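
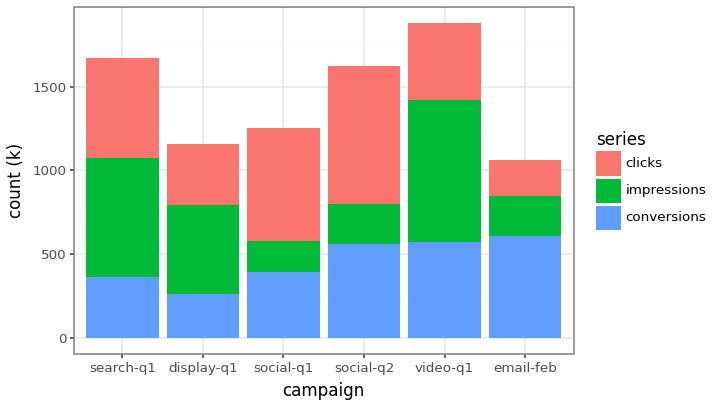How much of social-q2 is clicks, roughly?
clicks top ≈ 1600, bottom ≈ 800; segment ≈ 800.

≈ 800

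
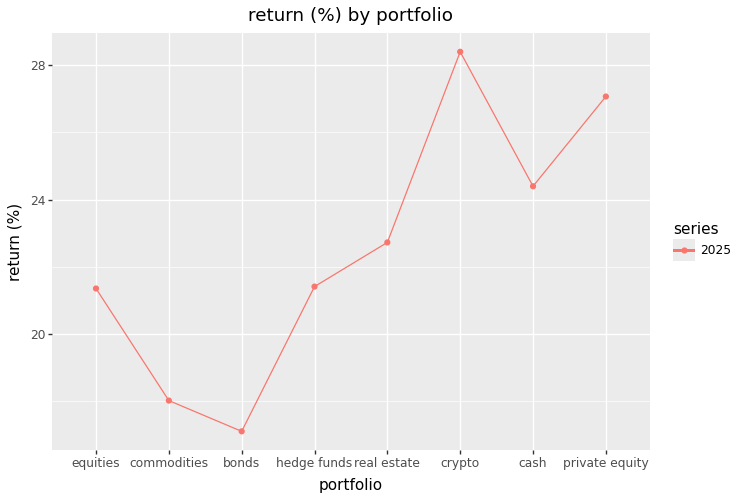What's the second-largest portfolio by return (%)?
Top 3: crypto ≈ 28, private equity ≈ 27, cash ≈ 24.

private equity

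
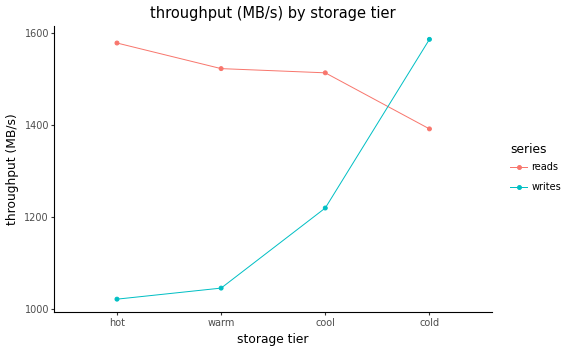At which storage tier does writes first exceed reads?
cool: writes ≈ 1200 vs reads ≈ 1500 (not yet); cold: writes ≈ 1600 vs reads ≈ 1400 (first crossover).

cold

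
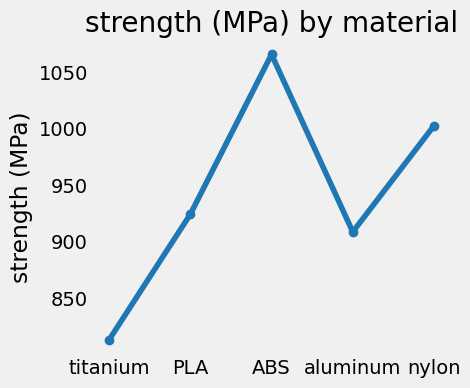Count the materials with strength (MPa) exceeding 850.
4

Above 850: PLA, ABS, aluminum, nylon.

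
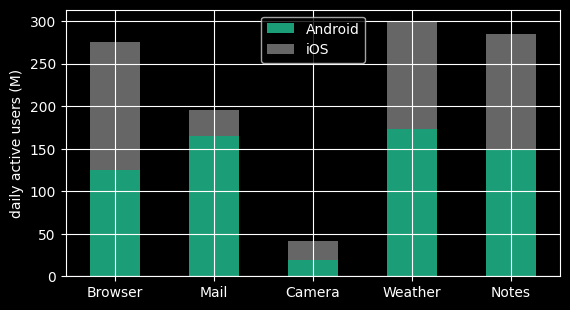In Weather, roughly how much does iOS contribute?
iOS top ≈ 300, bottom ≈ 175; segment ≈ 125.

≈ 125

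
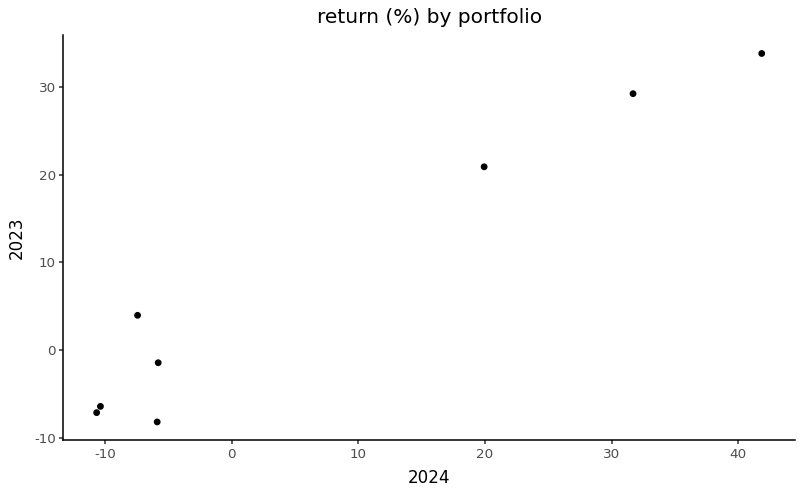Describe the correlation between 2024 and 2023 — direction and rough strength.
positive, strong

Points are positively correlated; strong (|r| ≈ 1.0).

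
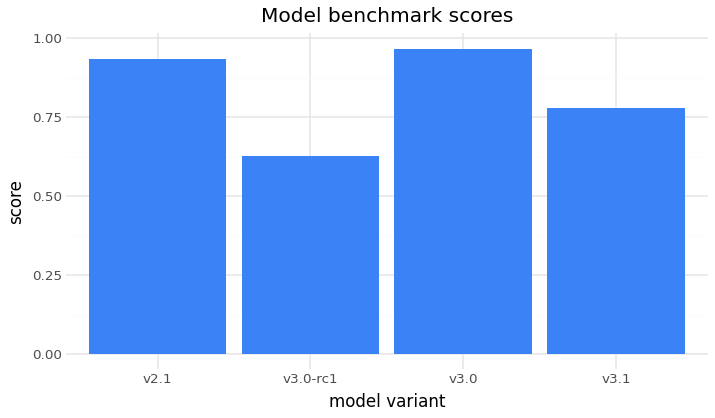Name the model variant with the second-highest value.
v2.1

Top 3: v3.0 ≈ 1.0, v2.1 ≈ 0.9, v3.1 ≈ 0.8.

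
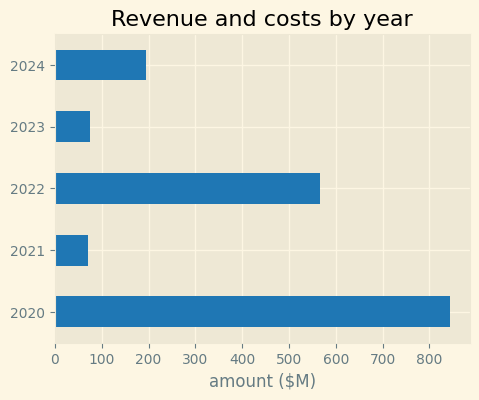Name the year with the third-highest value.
Top 4: 2020 ≈ 800, 2022 ≈ 600, 2024 ≈ 200, 2023 ≈ 100.

2024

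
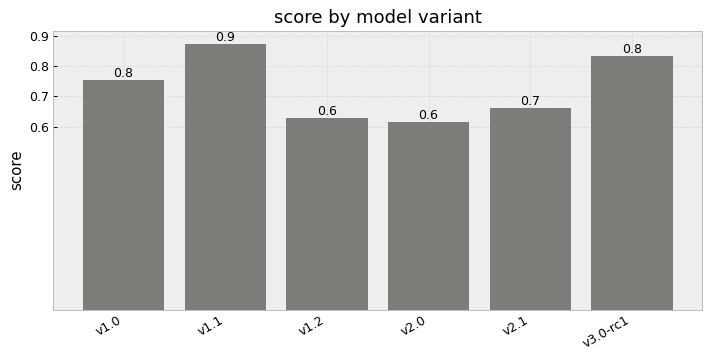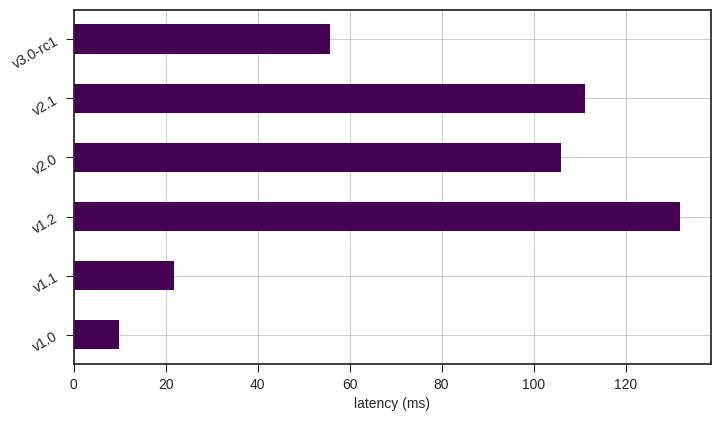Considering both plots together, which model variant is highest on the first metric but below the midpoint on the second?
Chart 2 median latency (ms) ≈ 80; below-median model variants: v1.0, v1.1, v3.0-rc1. Among those, v1.1 has the highest score (≈ 0.9).

v1.1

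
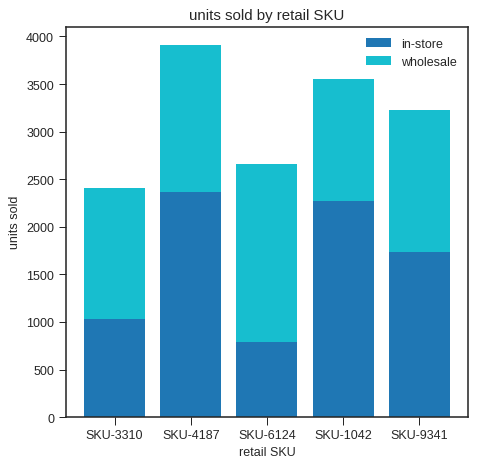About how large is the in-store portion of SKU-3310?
≈ 1000

in-store top ≈ 1000, bottom ≈ 0; segment ≈ 1000.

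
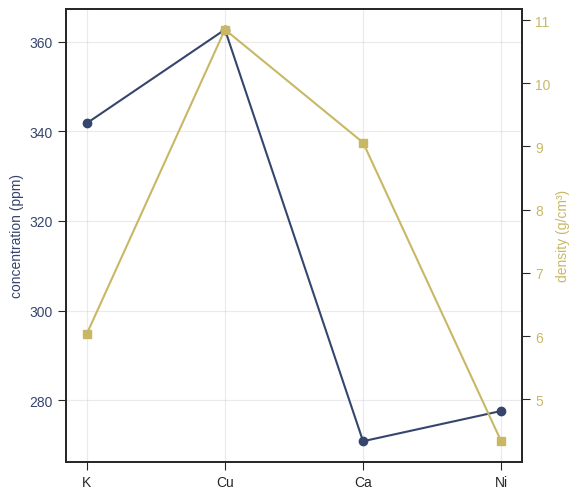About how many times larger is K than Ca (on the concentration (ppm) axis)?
≈ 1.26×

K ≈ 340, Ca ≈ 270; 340/270 ≈ 1.26.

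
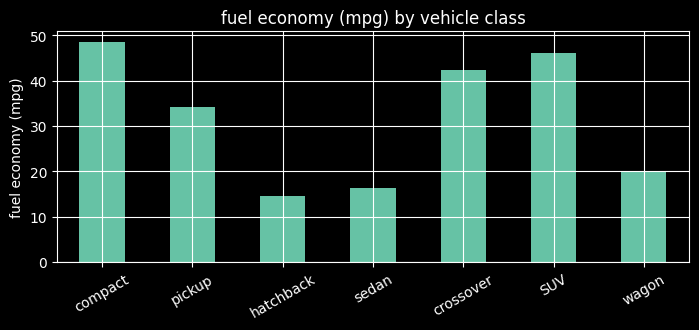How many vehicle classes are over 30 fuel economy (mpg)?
Above 30: compact, pickup, crossover, SUV.

4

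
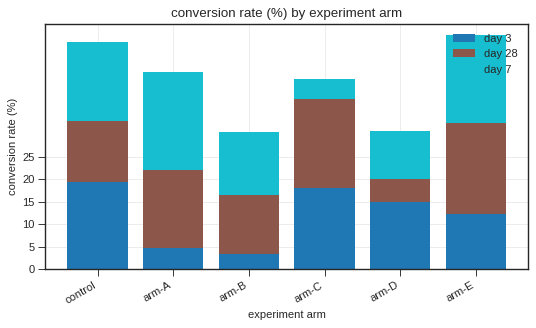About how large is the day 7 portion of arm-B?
≈ 15

day 7 top ≈ 30, bottom ≈ 15; segment ≈ 15.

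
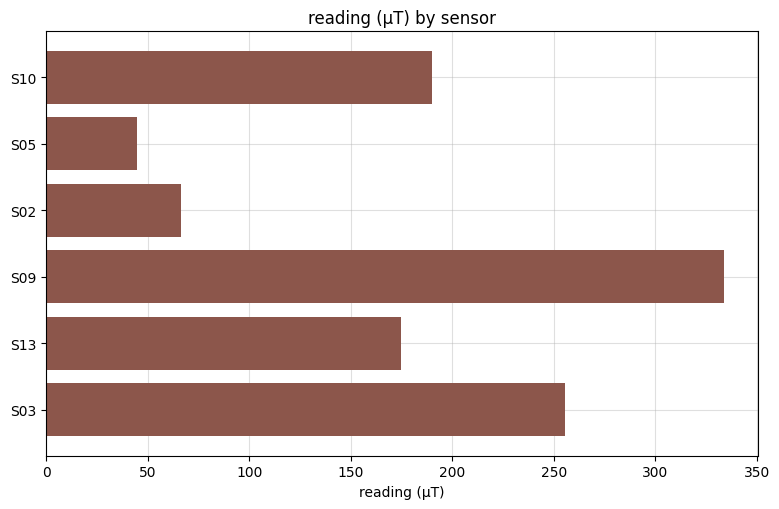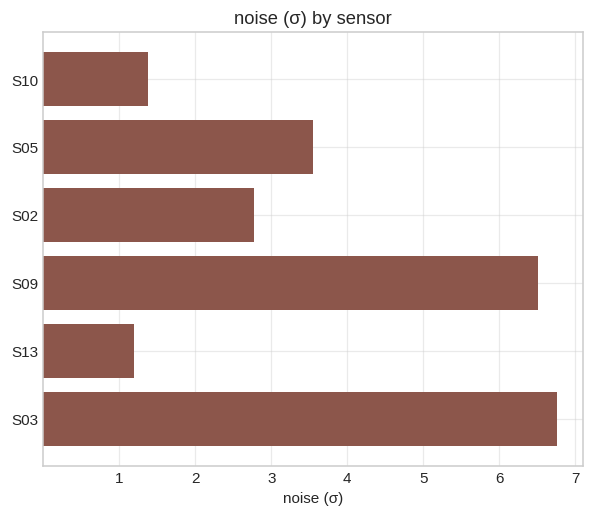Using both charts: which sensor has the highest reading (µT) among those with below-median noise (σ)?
S10

Chart 2 median noise (σ) ≈ 3; below-median sensors: S10, S02, S13. Among those, S10 has the highest reading (µT) (≈ 200).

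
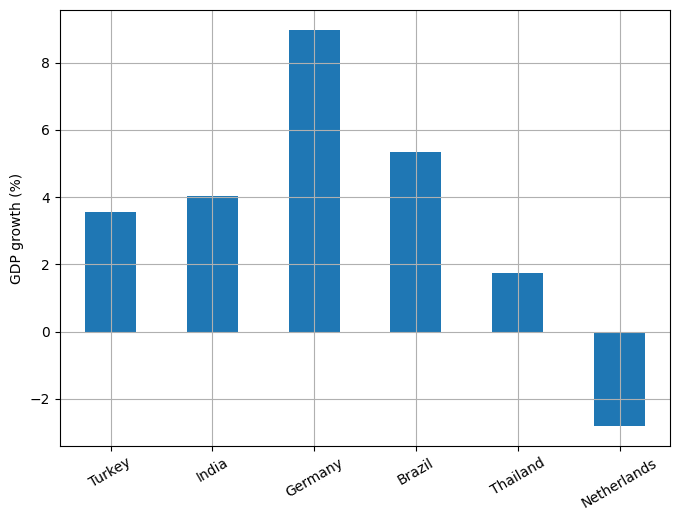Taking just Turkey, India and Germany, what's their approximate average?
≈ 6

(4 + 4 + 9) / 3 ≈ 6.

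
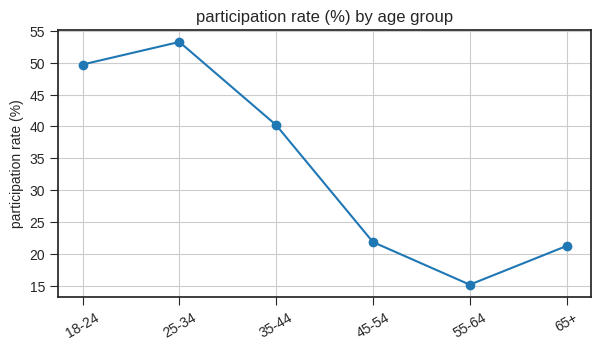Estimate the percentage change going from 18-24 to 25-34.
≈ +10%

18-24 ≈ 50, 25-34 ≈ 55; (55 − 50) / 50 ≈ +10%.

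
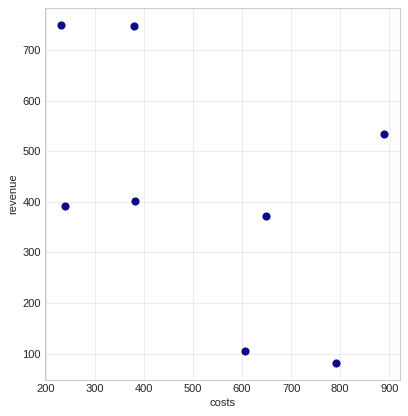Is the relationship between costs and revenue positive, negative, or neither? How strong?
negative, moderate

Points are negatively correlated; moderate (|r| ≈ 0.5).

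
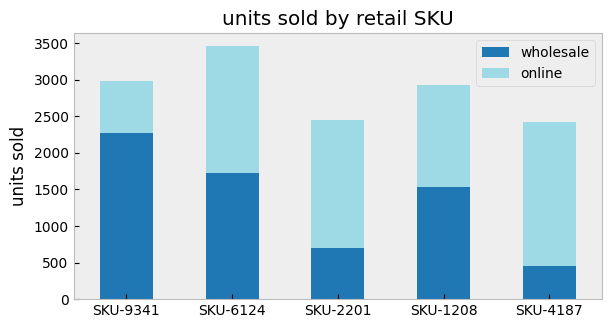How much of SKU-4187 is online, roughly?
online top ≈ 2500, bottom ≈ 500; segment ≈ 2000.

≈ 2000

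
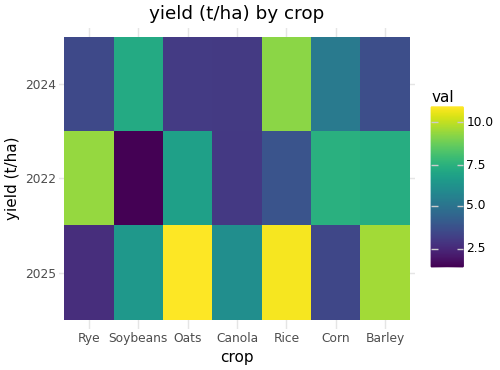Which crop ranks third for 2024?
Corn

Top 4 for 2024: Rice ≈ 9, Soybeans ≈ 7, Corn ≈ 5, Barley ≈ 4.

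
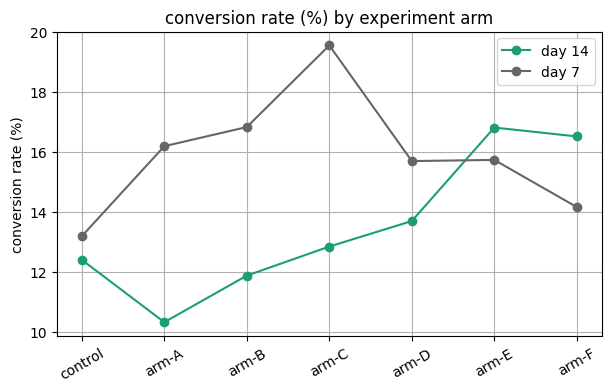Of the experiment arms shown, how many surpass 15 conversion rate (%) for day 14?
2

Above 15: arm-E, arm-F.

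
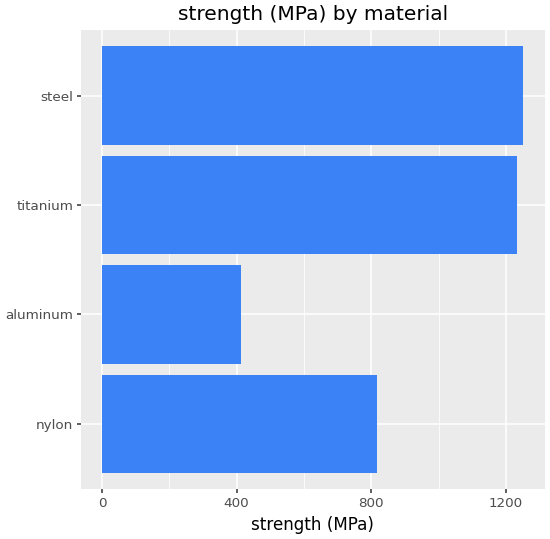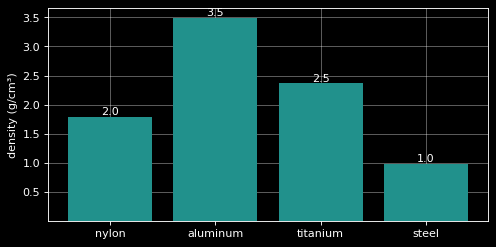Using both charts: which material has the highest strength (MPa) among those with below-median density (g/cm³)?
steel

Chart 2 median density (g/cm³) ≈ 2; below-median materials: nylon, steel. Among those, steel has the highest strength (MPa) (≈ 1200).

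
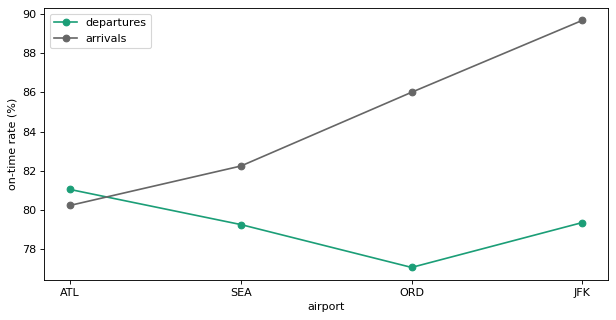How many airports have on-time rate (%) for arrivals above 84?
Above 84: ORD, JFK.

2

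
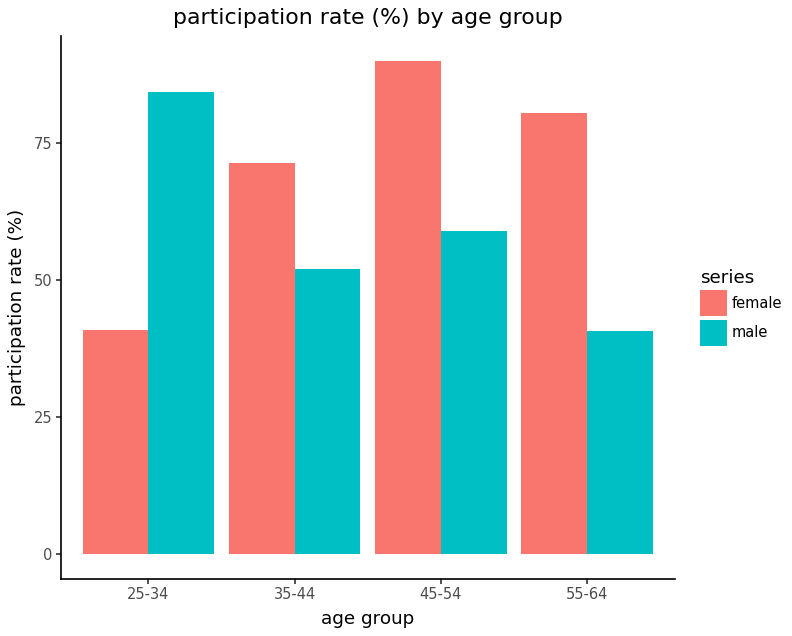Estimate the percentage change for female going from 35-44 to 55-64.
35-44 ≈ 70, 55-64 ≈ 80; (80 − 70) / 70 ≈ +14.3%.

≈ +14.3%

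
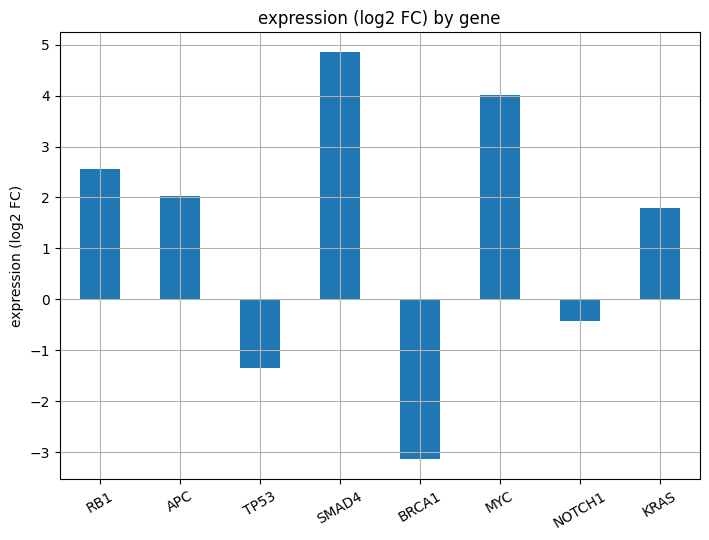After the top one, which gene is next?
Top 3: SMAD4 ≈ 5, MYC ≈ 4, RB1 ≈ 3.

MYC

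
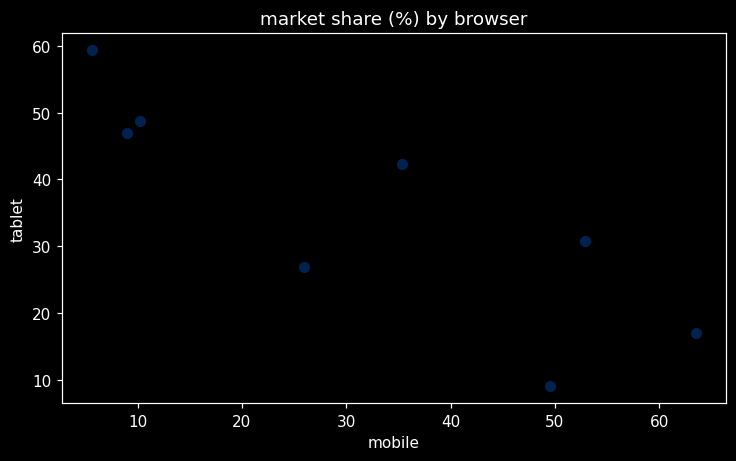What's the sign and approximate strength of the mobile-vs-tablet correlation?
Points are negatively correlated; strong (|r| ≈ 0.8).

negative, strong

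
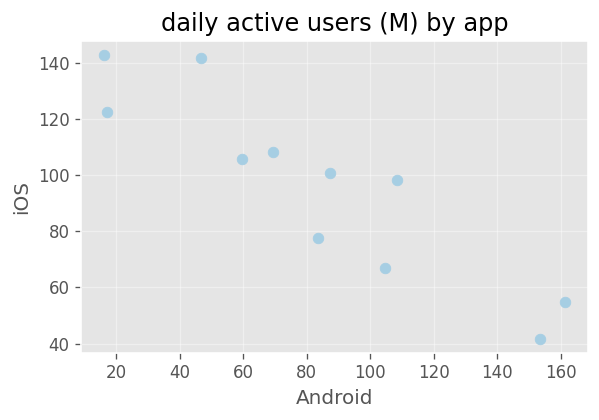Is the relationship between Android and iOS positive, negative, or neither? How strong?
negative, strong

Points are negatively correlated; strong (|r| ≈ 0.9).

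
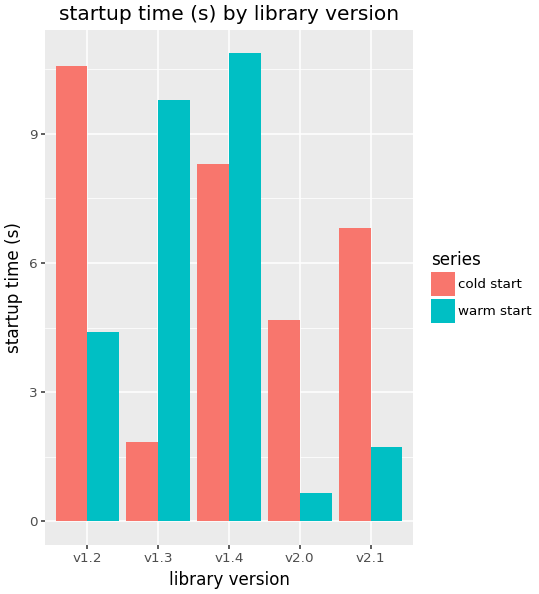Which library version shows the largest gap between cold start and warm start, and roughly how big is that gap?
v1.3: cold start ≈ 2, warm start ≈ 10 → gap ≈ 8. Next-largest (v1.2) is only ≈ 7.

v1.3, ≈ 8 s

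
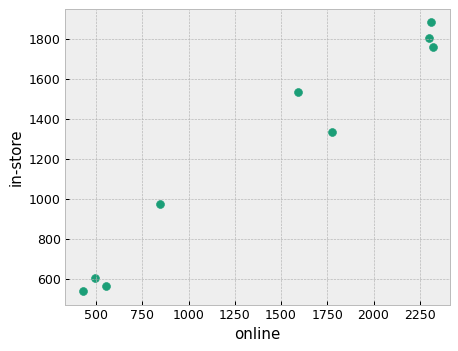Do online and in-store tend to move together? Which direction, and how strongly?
positive, strong

Points are positively correlated; strong (|r| ≈ 1.0).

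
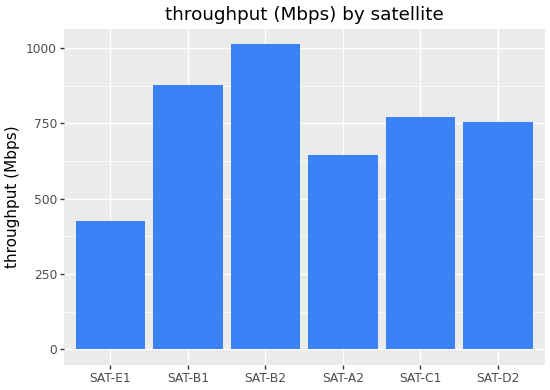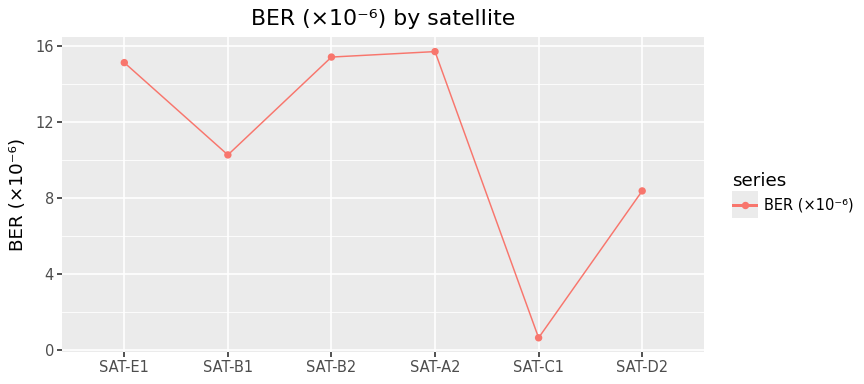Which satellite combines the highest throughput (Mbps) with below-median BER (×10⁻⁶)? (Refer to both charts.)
SAT-B1

Chart 2 median BER (×10⁻⁶) ≈ 12; below-median satellites: SAT-B1, SAT-C1, SAT-D2. Among those, SAT-B1 has the highest throughput (Mbps) (≈ 900).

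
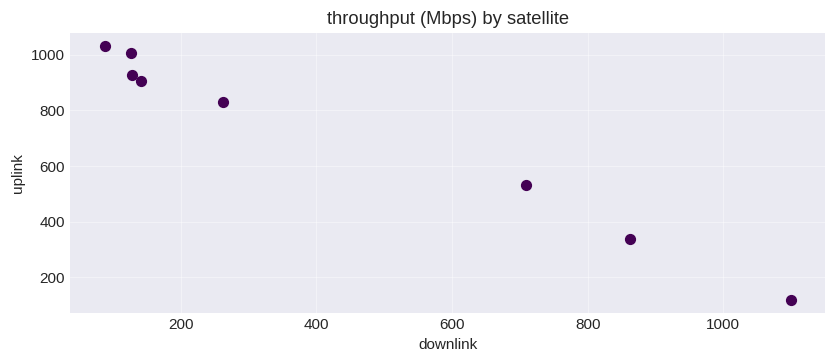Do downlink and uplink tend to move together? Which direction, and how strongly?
negative, strong

Points are negatively correlated; strong (|r| ≈ 1.0).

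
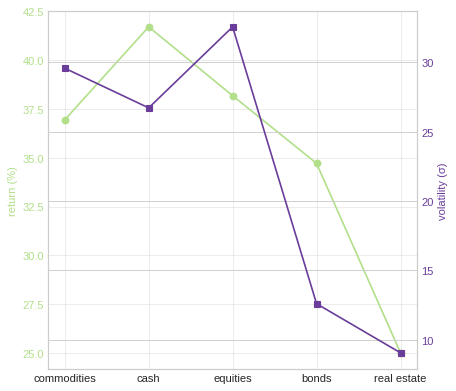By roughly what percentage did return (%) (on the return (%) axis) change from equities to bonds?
≈ -10.5%

equities ≈ 38, bonds ≈ 34; (34 − 38) / 38 ≈ -10.5%.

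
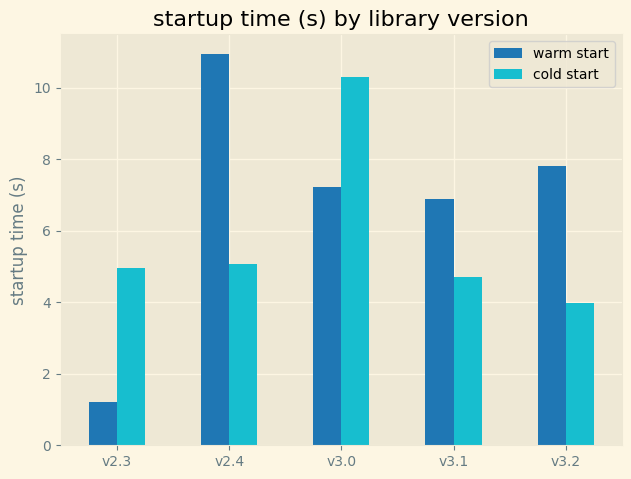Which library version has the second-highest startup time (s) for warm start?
v3.2

Top 3 for warm start: v2.4 ≈ 11, v3.2 ≈ 8, v3.0 ≈ 7.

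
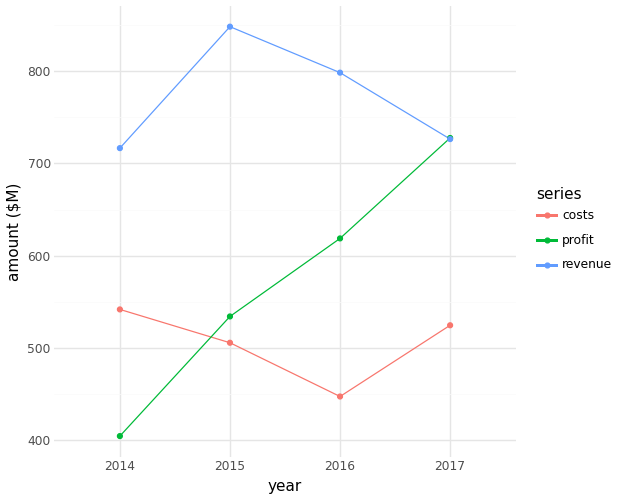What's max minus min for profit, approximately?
≈ 350

Max 2017 ≈ 750, min 2014 ≈ 400; range ≈ 350.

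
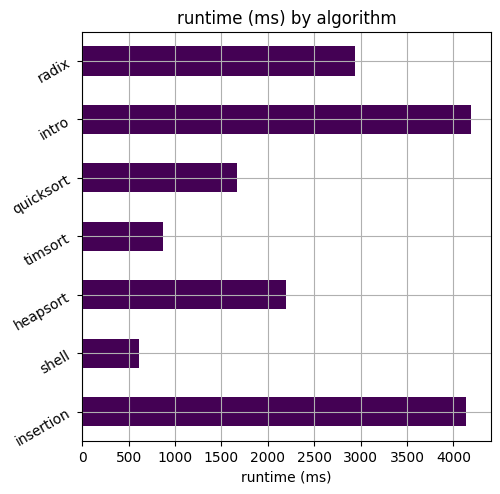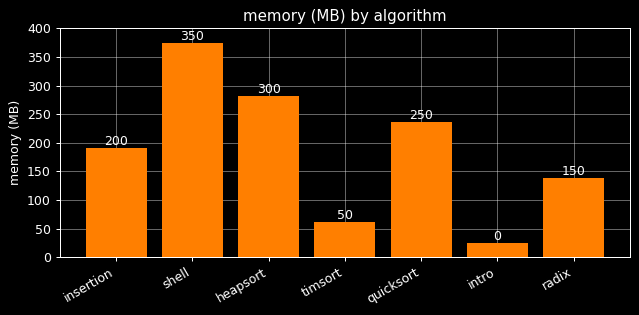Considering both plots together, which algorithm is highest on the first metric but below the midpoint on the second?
intro

Chart 2 median memory (MB) ≈ 200; below-median algorithms: timsort, intro, radix. Among those, intro has the highest runtime (ms) (≈ 4000).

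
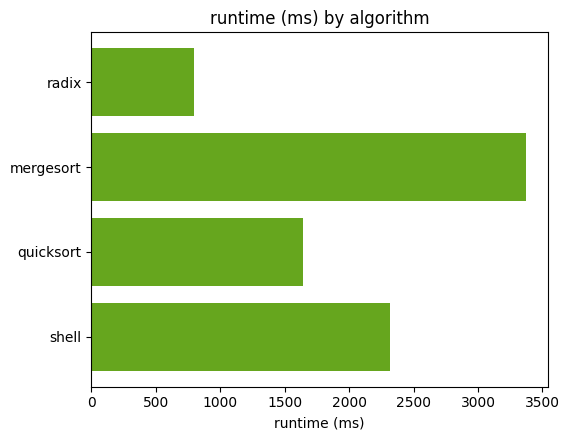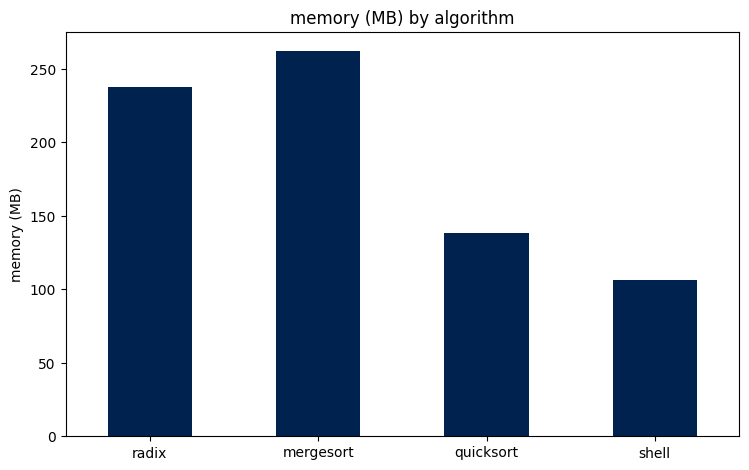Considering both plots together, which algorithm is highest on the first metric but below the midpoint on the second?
shell

Chart 2 median memory (MB) ≈ 200; below-median algorithms: quicksort, shell. Among those, shell has the highest runtime (ms) (≈ 2500).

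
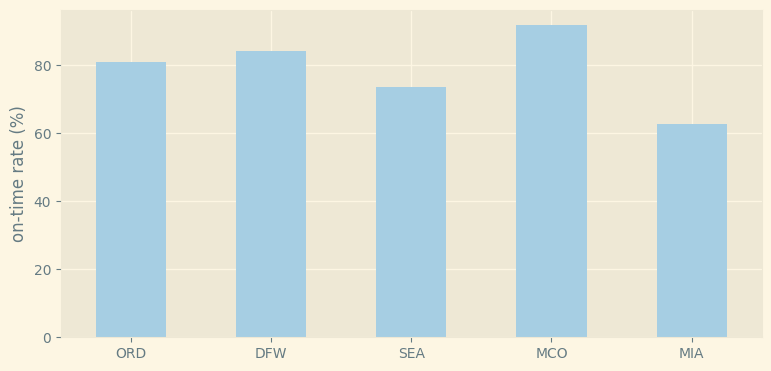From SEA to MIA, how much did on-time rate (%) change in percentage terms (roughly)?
≈ -14.3%

SEA ≈ 70, MIA ≈ 60; (60 − 70) / 70 ≈ -14.3%.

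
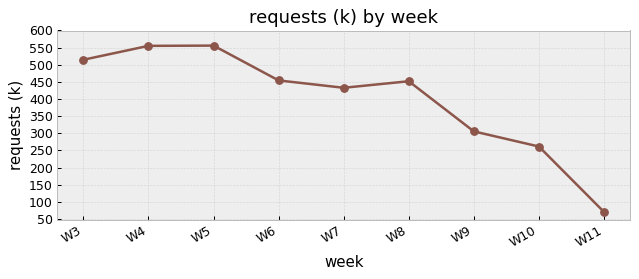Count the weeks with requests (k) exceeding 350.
6

Above 350: W3, W4, W5, W6, W7, W8.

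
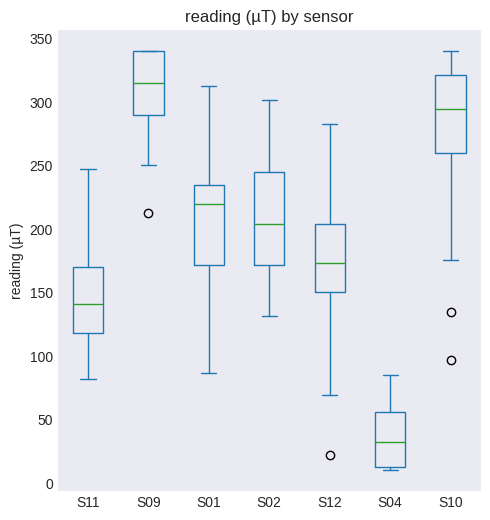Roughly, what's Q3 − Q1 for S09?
≈ 50

Q3 ≈ 350, Q1 ≈ 300; IQR ≈ 50.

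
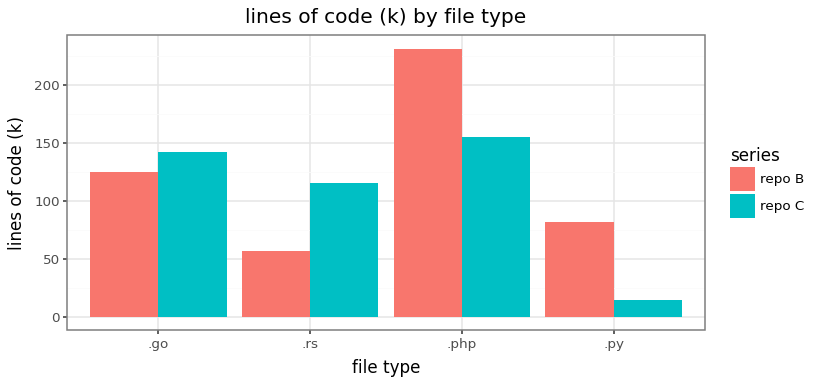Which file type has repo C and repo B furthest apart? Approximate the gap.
.php: repo C ≈ 160, repo B ≈ 240 → gap ≈ 80. Next-largest (.py) is only ≈ 60.

.php, ≈ 80 k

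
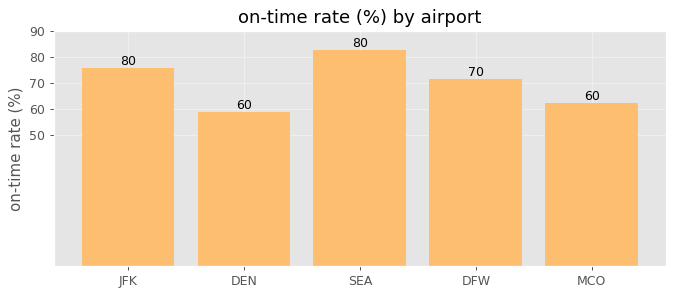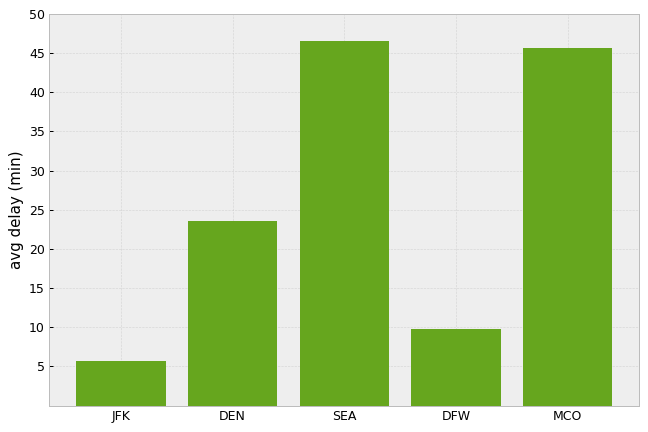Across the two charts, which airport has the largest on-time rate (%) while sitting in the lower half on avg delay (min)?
Chart 2 median avg delay (min) ≈ 25; below-median airports: JFK, DFW. Among those, JFK has the highest on-time rate (%) (≈ 80).

JFK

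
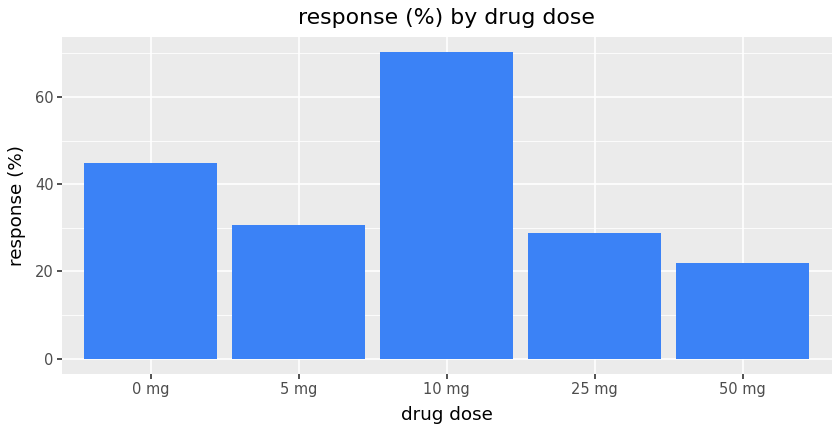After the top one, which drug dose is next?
Top 3: 10 mg ≈ 70, 0 mg ≈ 40, 5 mg ≈ 30.

0 mg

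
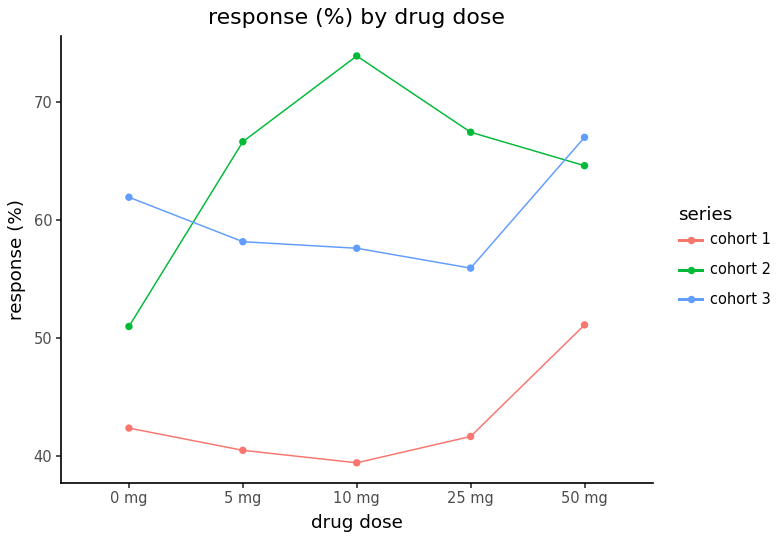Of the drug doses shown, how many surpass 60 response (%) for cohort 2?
Above 60: 5 mg, 10 mg, 25 mg, 50 mg.

4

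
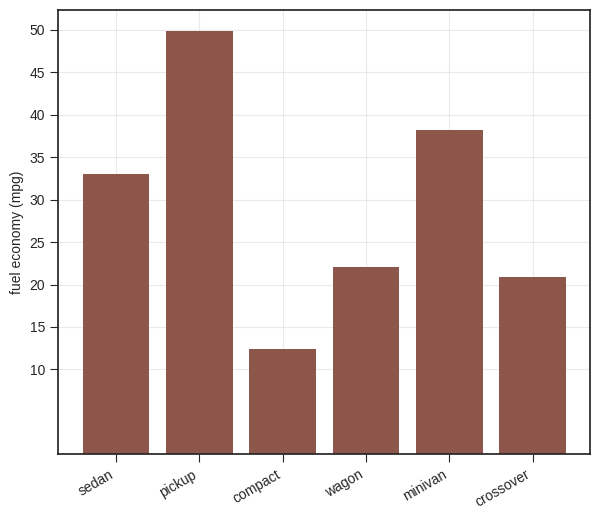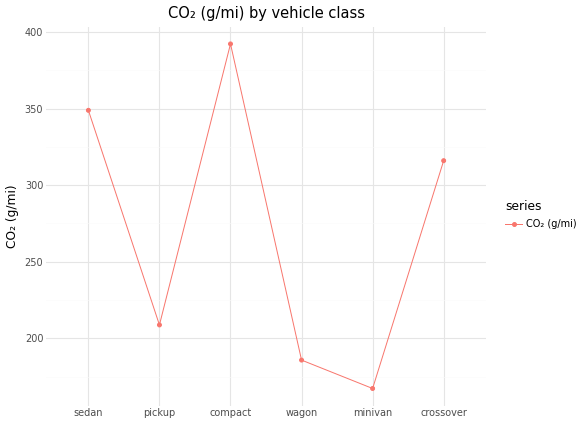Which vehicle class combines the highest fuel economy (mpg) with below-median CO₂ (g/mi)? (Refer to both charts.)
Chart 2 median CO₂ (g/mi) ≈ 250; below-median vehicle classes: pickup, wagon, minivan. Among those, pickup has the highest fuel economy (mpg) (≈ 50).

pickup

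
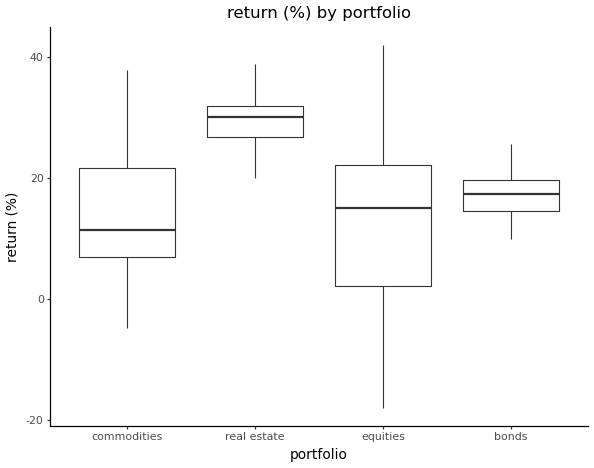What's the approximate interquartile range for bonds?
≈ 6

Q3 ≈ 20, Q1 ≈ 14; IQR ≈ 6.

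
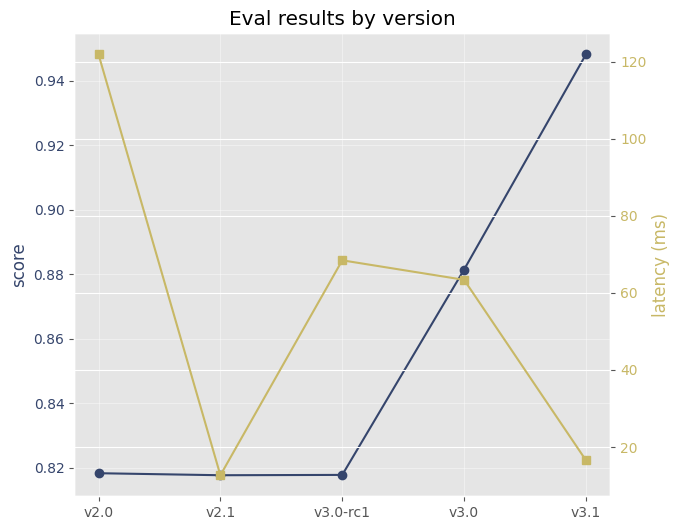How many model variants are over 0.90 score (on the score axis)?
1

Above 0.90: v3.1.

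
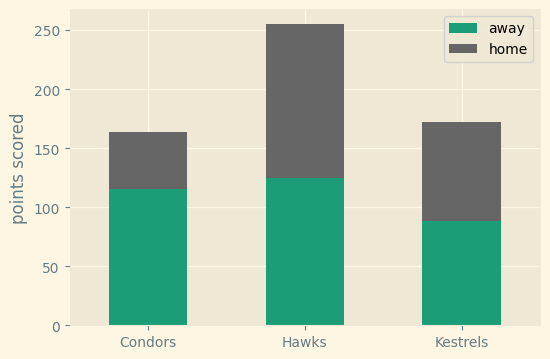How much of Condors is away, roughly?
away top ≈ 125, bottom ≈ 0; segment ≈ 125.

≈ 125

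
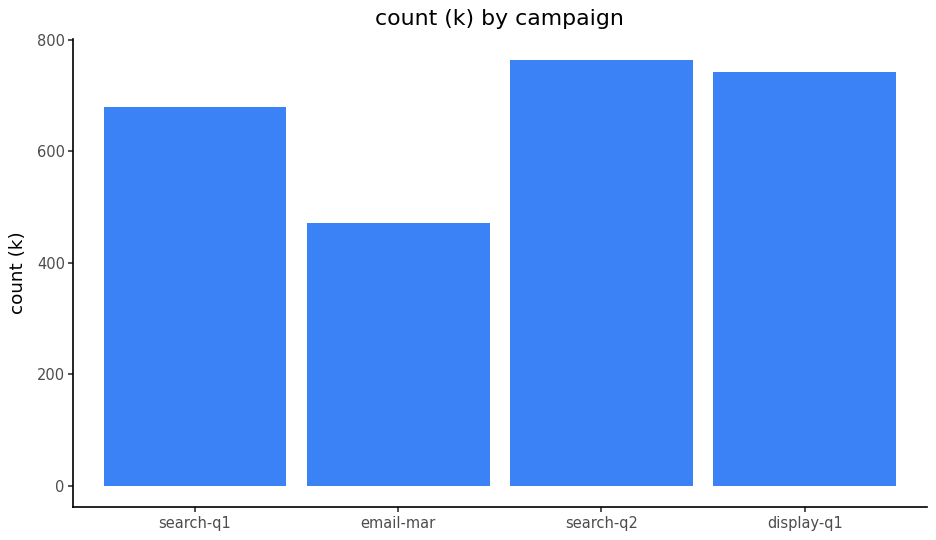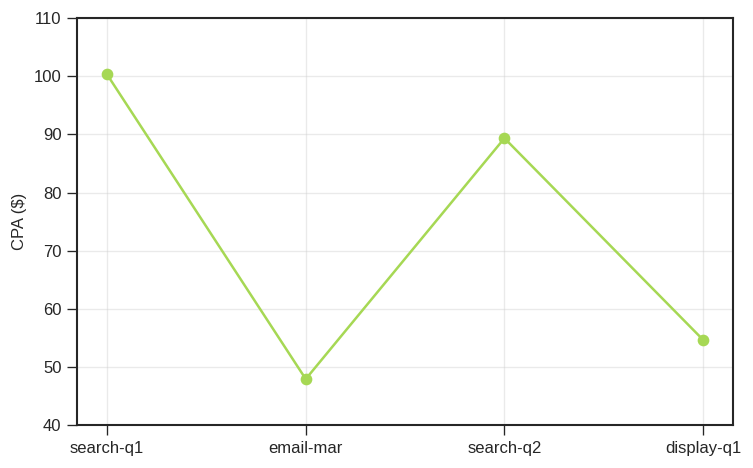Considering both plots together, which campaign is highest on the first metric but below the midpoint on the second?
display-q1

Chart 2 median CPA ($) ≈ 70; below-median campaigns: email-mar, display-q1. Among those, display-q1 has the highest count (k) (≈ 700).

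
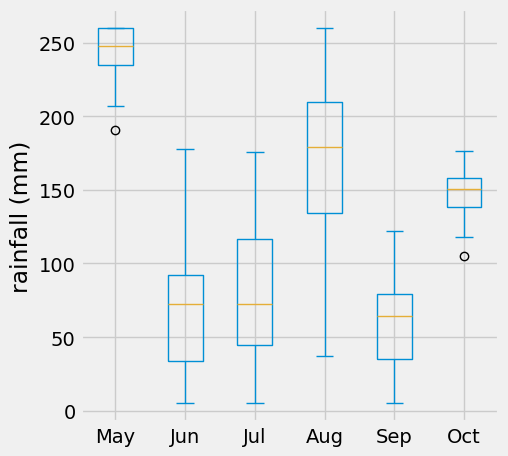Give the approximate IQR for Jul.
Q3 ≈ 120, Q1 ≈ 40; IQR ≈ 80.

≈ 80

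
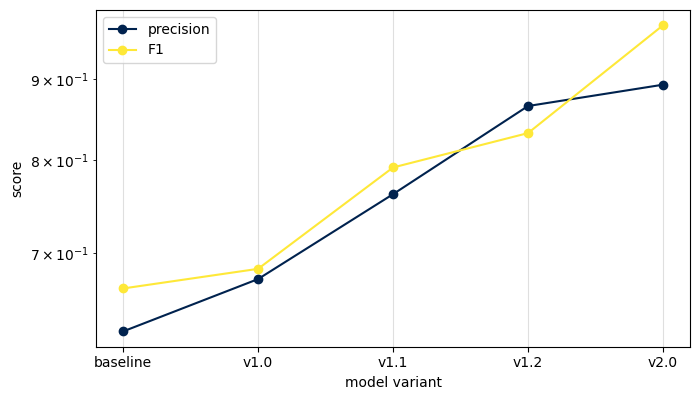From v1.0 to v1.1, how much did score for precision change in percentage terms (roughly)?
≈ +15.4%

v1.0 ≈ 0.65, v1.1 ≈ 0.75; (0.75 − 0.65) / 0.65 ≈ +15.4%.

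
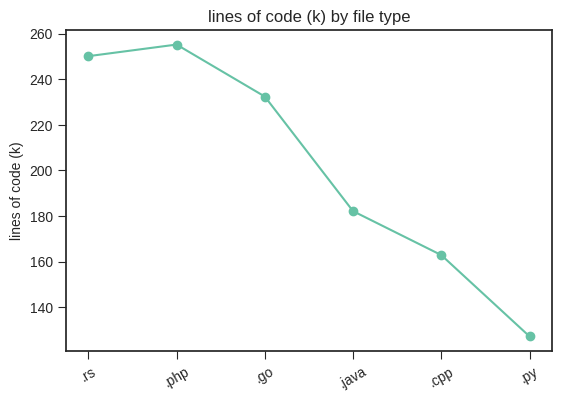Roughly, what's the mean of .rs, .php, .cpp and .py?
≈ 200

(260 + 260 + 160 + 120) / 4 ≈ 200.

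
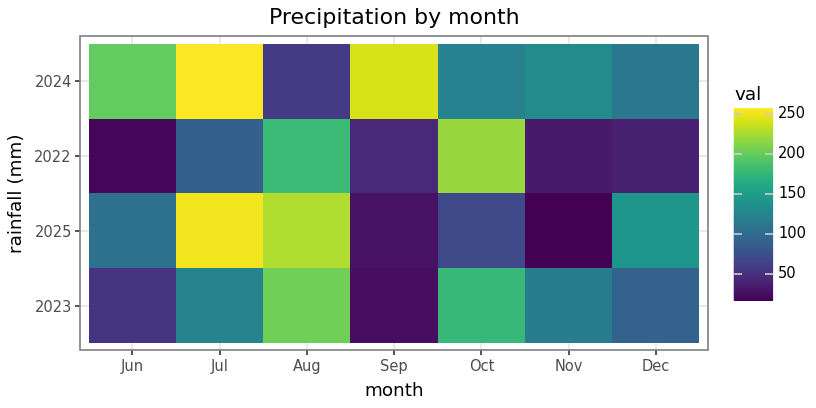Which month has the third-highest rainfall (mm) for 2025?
Top 4 for 2025: Jul ≈ 250, Aug ≈ 225, Dec ≈ 150, Jun ≈ 100.

Dec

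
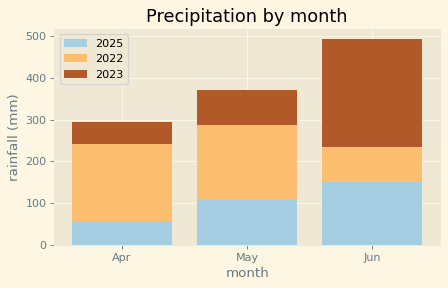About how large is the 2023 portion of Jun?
2023 top ≈ 500, bottom ≈ 250; segment ≈ 250.

≈ 250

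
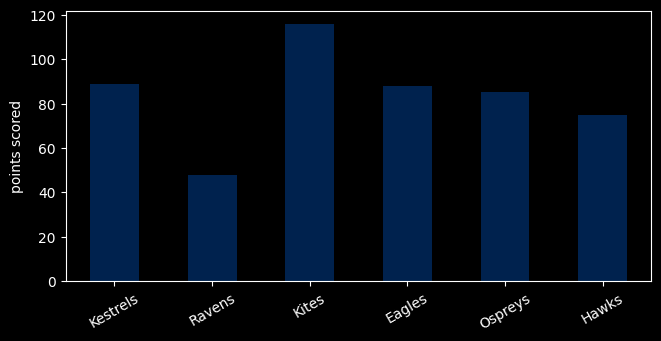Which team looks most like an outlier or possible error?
Ravens

Ravens ≈ 50; the rest sit between ≈ 80 and ≈ 120.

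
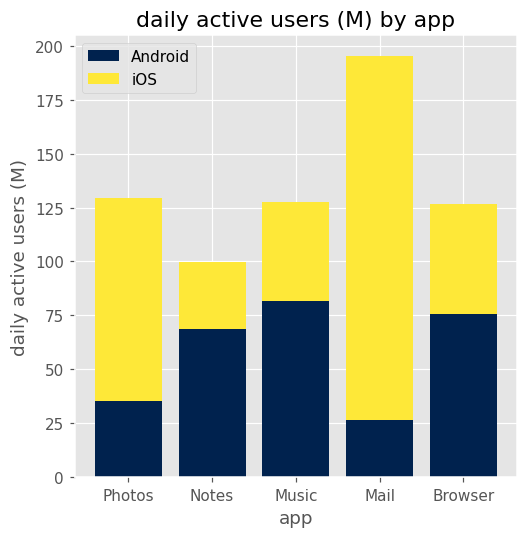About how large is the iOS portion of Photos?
≈ 80

iOS top ≈ 120, bottom ≈ 40; segment ≈ 80.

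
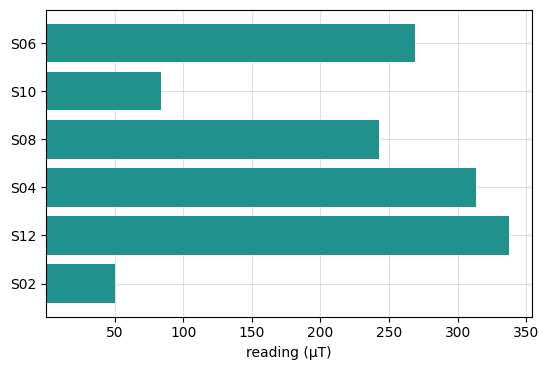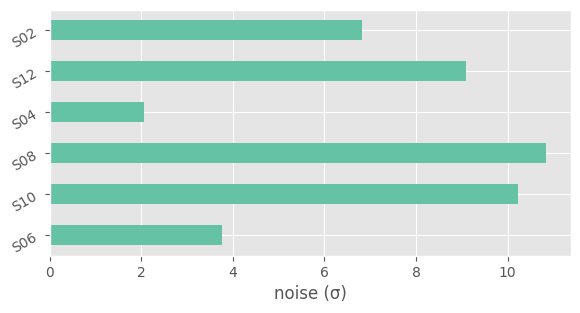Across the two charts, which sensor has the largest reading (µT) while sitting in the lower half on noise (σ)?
Chart 2 median noise (σ) ≈ 8; below-median sensors: S06, S04, S02. Among those, S04 has the highest reading (µT) (≈ 300).

S04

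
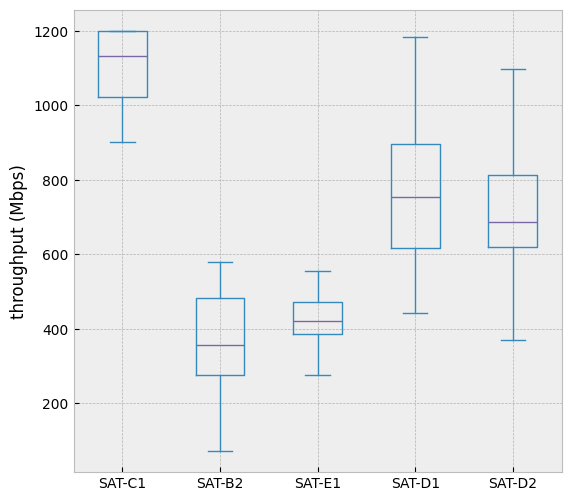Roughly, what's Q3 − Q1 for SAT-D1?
Q3 ≈ 900, Q1 ≈ 600; IQR ≈ 300.

≈ 300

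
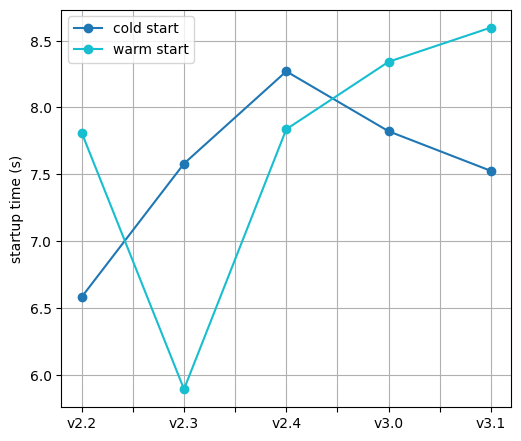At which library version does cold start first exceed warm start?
v2.2: cold start ≈ 6.5 vs warm start ≈ 8.0 (not yet); v2.3: cold start ≈ 7.5 vs warm start ≈ 6.0 (first crossover).

v2.3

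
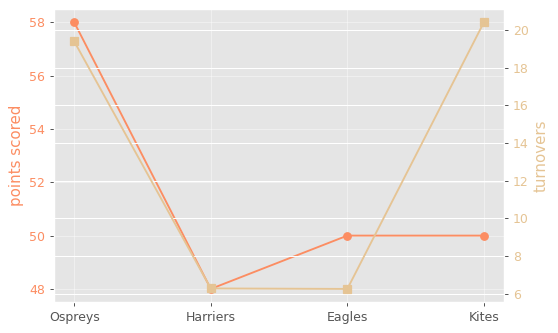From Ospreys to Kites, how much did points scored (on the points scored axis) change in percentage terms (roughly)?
≈ -13.8%

Ospreys ≈ 58, Kites ≈ 50; (50 − 58) / 58 ≈ -13.8%.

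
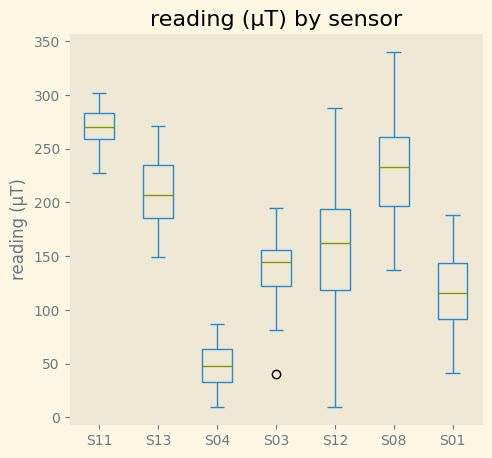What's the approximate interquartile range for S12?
Q3 ≈ 200, Q1 ≈ 120; IQR ≈ 80.

≈ 80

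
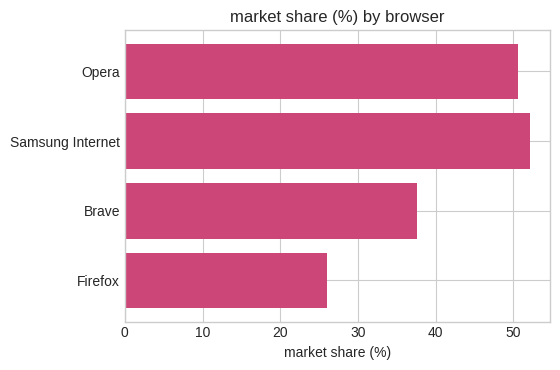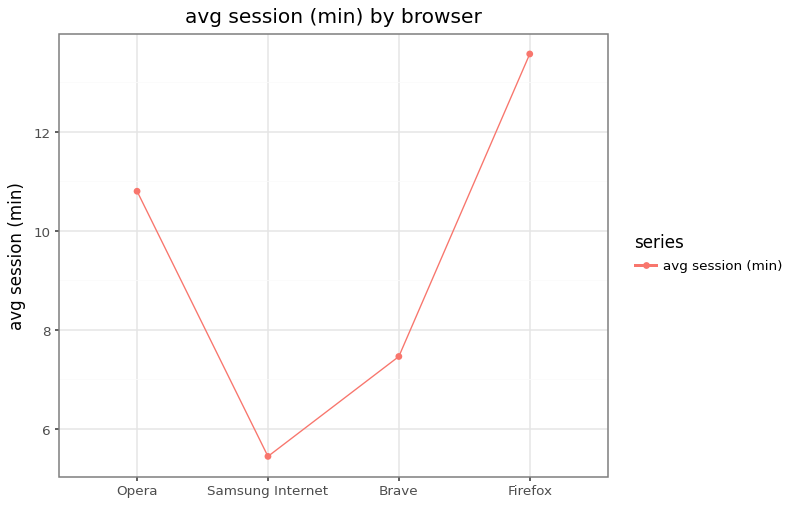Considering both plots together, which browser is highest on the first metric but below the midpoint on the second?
Samsung Internet

Chart 2 median avg session (min) ≈ 10; below-median browsers: Samsung Internet, Brave. Among those, Samsung Internet has the highest market share (%) (≈ 50).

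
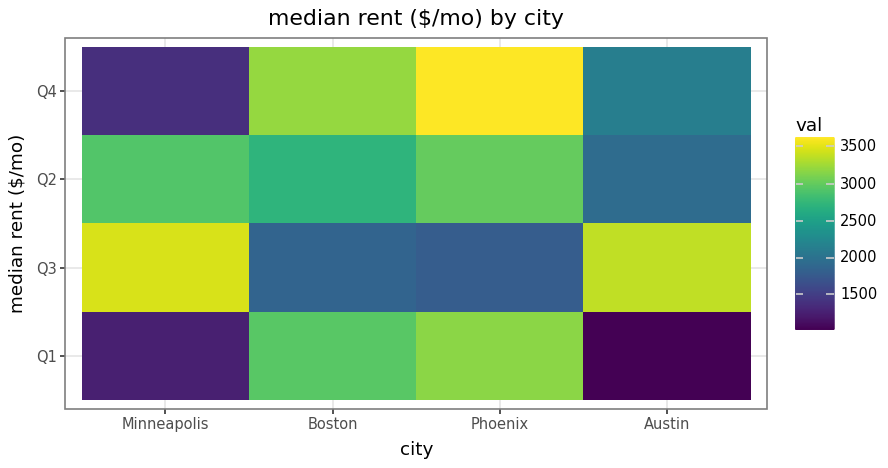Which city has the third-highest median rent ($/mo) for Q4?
Top 4 for Q4: Phoenix ≈ 3500, Boston ≈ 3000, Austin ≈ 2000, Minneapolis ≈ 1500.

Austin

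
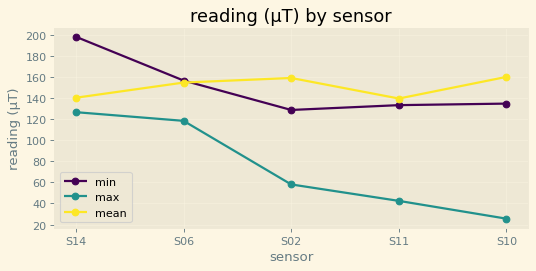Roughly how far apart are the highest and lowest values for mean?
≈ 20

Max S10 ≈ 160, min S11 ≈ 140; range ≈ 20.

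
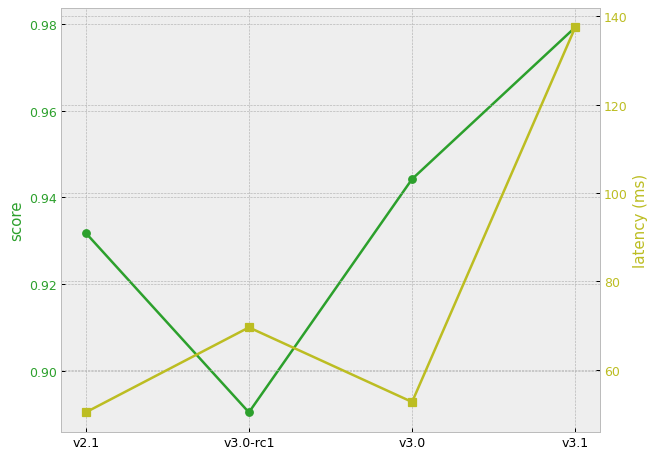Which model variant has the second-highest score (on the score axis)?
Top 3 (on the score axis): v3.1 ≈ 0.98, v3.0 ≈ 0.94, v2.1 ≈ 0.93.

v3.0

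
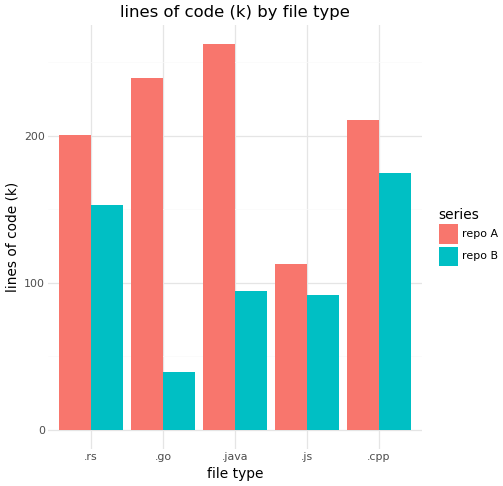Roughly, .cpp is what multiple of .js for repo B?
.cpp ≈ 175, .js ≈ 100; 175/100 ≈ 1.75.

≈ 1.75×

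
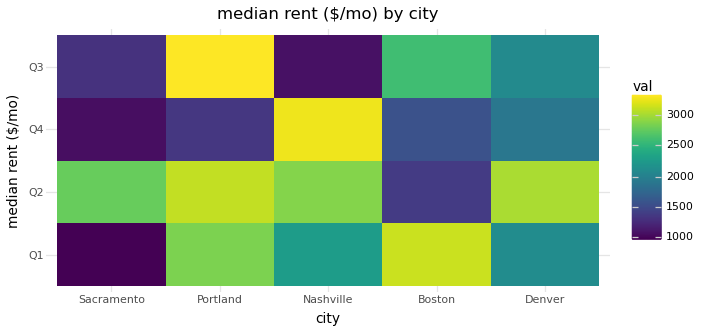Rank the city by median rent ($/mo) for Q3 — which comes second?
Boston

Top 3 for Q3: Portland ≈ 3400, Boston ≈ 2600, Denver ≈ 2000.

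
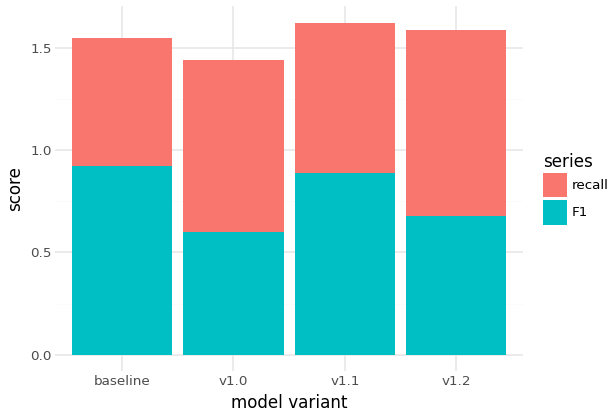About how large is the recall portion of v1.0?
≈ 0.8

recall top ≈ 1.4, bottom ≈ 0.6; segment ≈ 0.8.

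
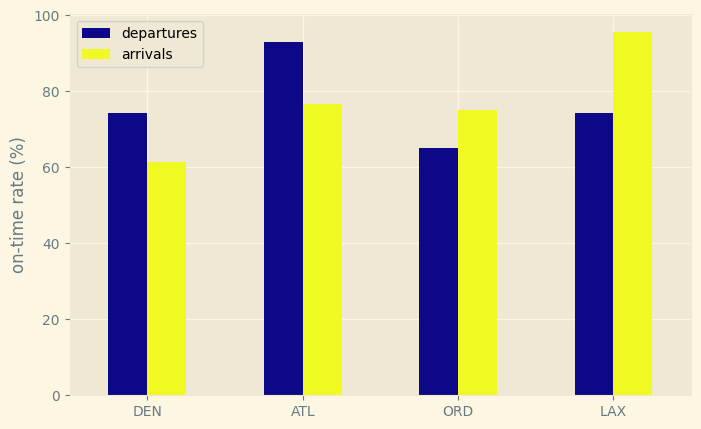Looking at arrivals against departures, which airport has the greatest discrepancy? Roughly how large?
LAX: arrivals ≈ 100, departures ≈ 70 → gap ≈ 30. Next-largest (ATL) is only ≈ 10.

LAX, ≈ 30 %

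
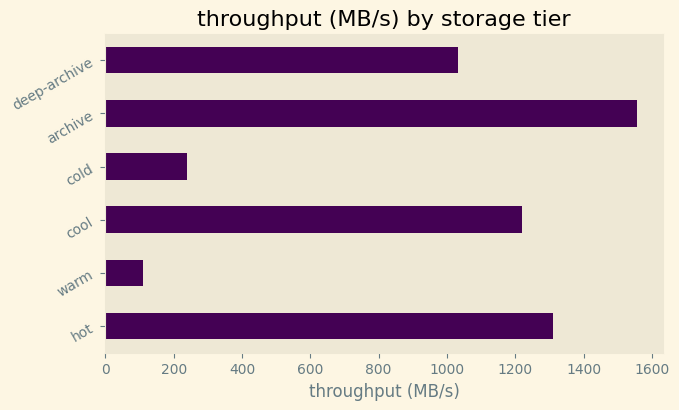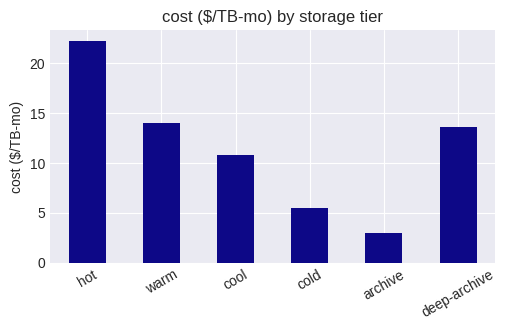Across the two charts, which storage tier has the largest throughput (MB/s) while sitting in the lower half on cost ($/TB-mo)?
archive

Chart 2 median cost ($/TB-mo) ≈ 10; below-median storage tiers: cool, cold, archive. Among those, archive has the highest throughput (MB/s) (≈ 1600).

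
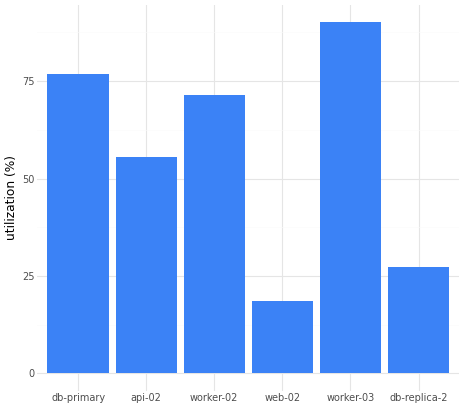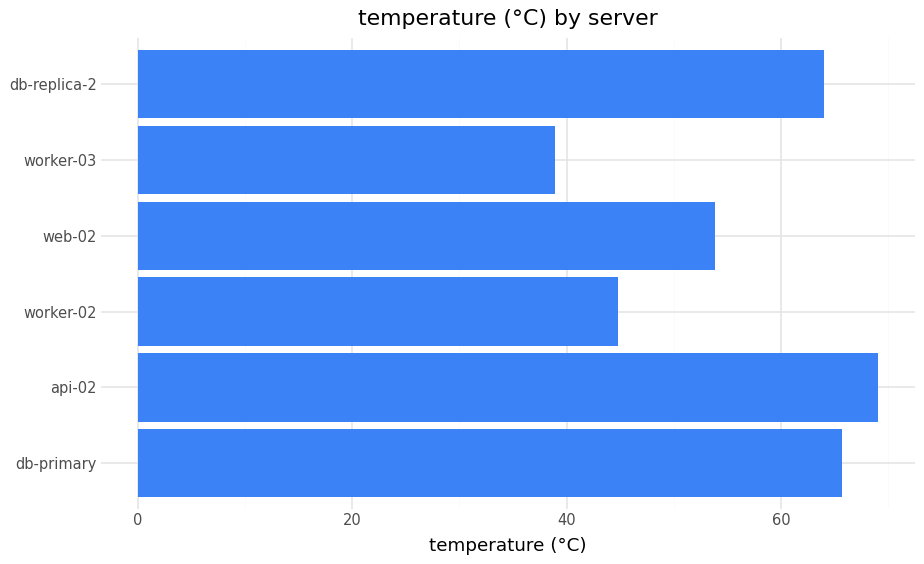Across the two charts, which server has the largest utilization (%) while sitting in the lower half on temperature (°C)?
worker-03

Chart 2 median temperature (°C) ≈ 60; below-median servers: worker-02, web-02, worker-03. Among those, worker-03 has the highest utilization (%) (≈ 90).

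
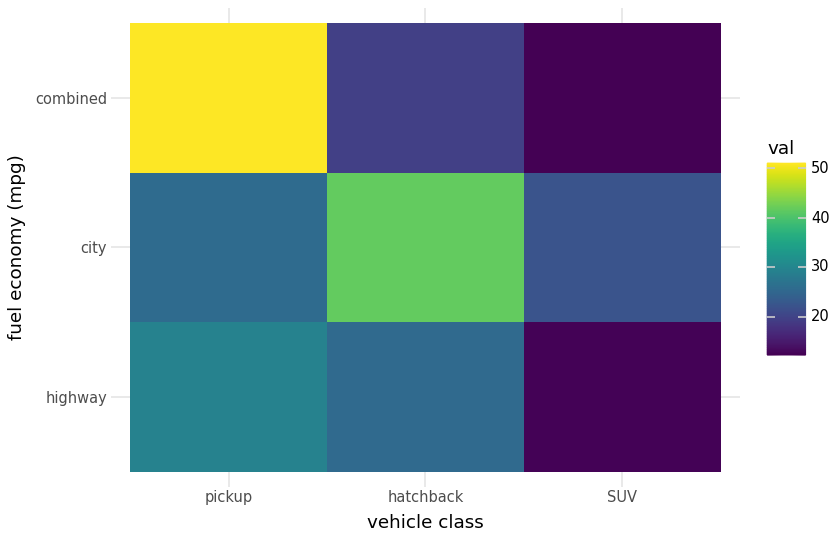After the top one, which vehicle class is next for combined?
Top 3 for combined: pickup ≈ 50, hatchback ≈ 20, SUV ≈ 10.

hatchback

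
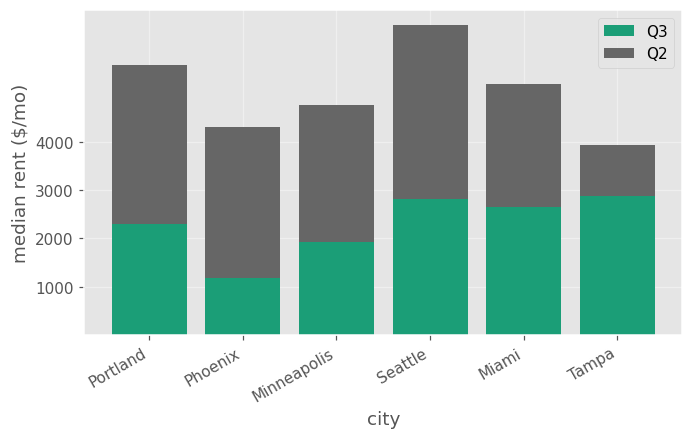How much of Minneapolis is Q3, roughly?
≈ 2000

Q3 top ≈ 2000, bottom ≈ 0; segment ≈ 2000.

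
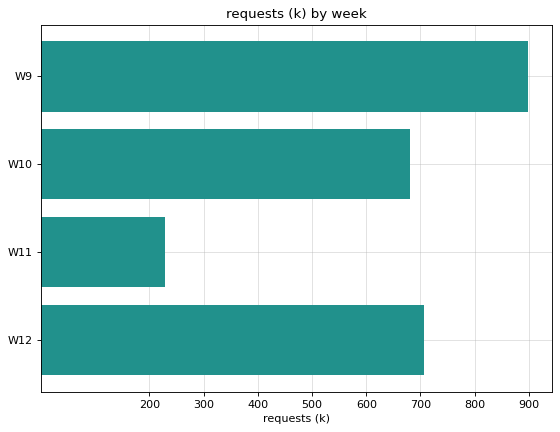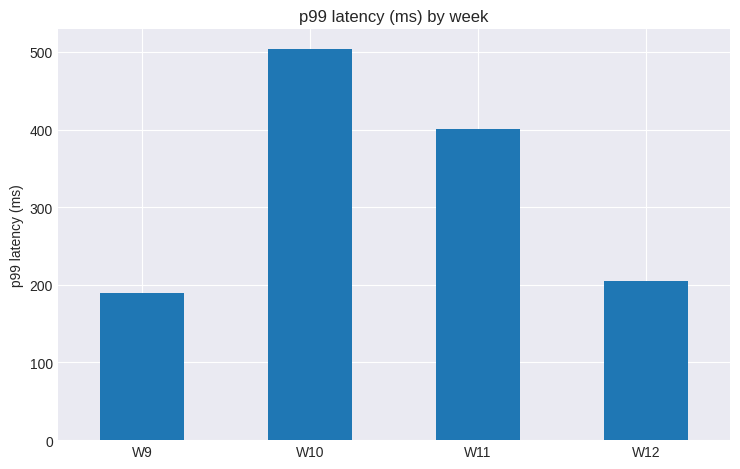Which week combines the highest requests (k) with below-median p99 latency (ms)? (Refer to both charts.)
W9

Chart 2 median p99 latency (ms) ≈ 300; below-median weeks: W9, W12. Among those, W9 has the highest requests (k) (≈ 900).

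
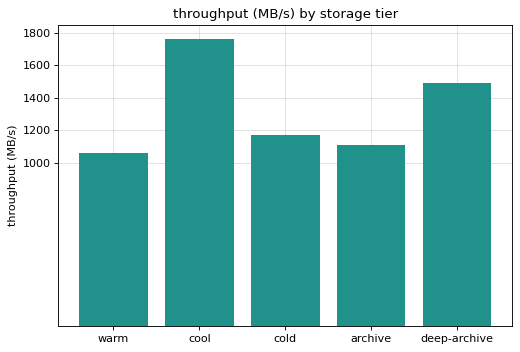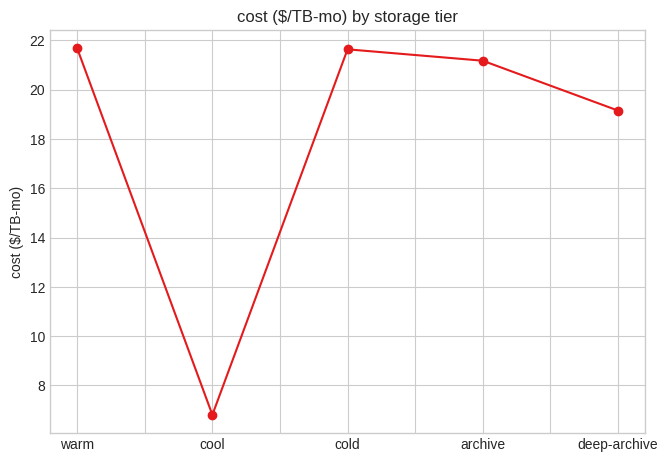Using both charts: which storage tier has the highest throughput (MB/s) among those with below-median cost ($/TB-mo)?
cool

Chart 2 median cost ($/TB-mo) ≈ 22; below-median storage tiers: cool, deep-archive. Among those, cool has the highest throughput (MB/s) (≈ 1800).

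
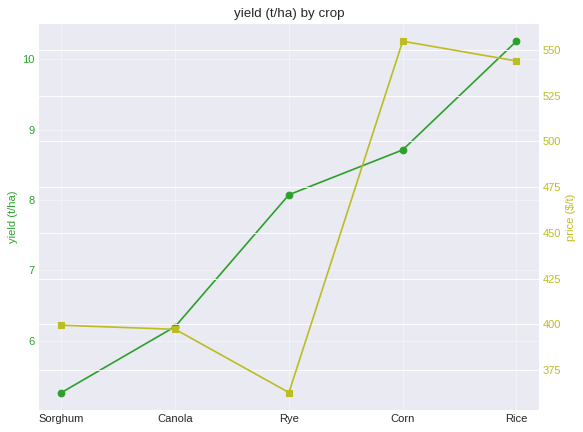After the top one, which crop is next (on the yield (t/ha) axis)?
Top 3 (on the yield (t/ha) axis): Rice ≈ 10.5, Corn ≈ 8.5, Rye ≈ 8.0.

Corn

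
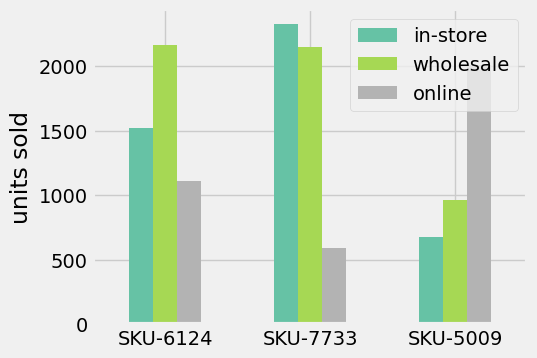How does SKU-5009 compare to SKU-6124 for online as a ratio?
≈ 1.67×

SKU-5009 ≈ 2000, SKU-6124 ≈ 1200; 2000/1200 ≈ 1.67.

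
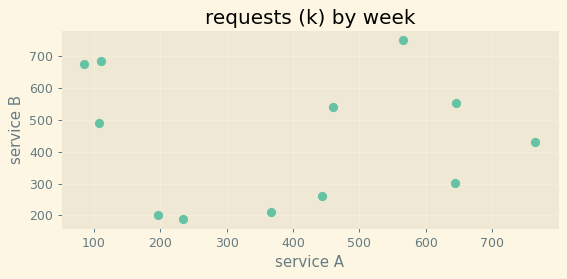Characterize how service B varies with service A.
Points are roughly uncorrelated; weak (|r| ≈ 0.0).

no clear correlation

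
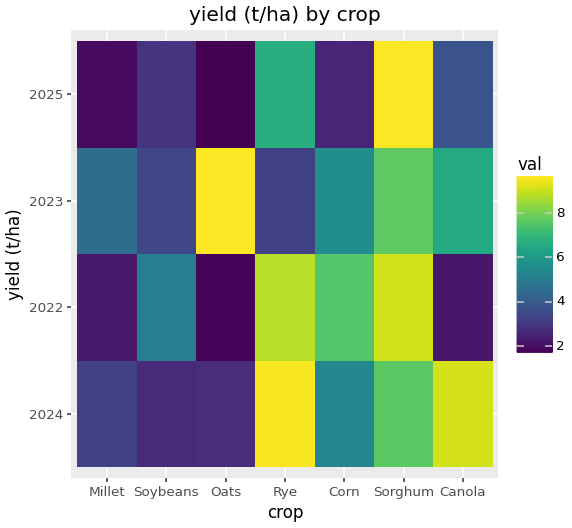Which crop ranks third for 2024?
Sorghum

Top 4 for 2024: Rye ≈ 10, Canola ≈ 9, Sorghum ≈ 8, Corn ≈ 5.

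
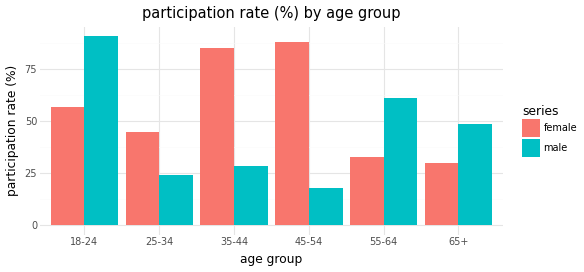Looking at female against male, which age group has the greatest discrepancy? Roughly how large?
45-54, ≈ 70 %

45-54: female ≈ 90, male ≈ 20 → gap ≈ 70. Next-largest (35-44) is only ≈ 60.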